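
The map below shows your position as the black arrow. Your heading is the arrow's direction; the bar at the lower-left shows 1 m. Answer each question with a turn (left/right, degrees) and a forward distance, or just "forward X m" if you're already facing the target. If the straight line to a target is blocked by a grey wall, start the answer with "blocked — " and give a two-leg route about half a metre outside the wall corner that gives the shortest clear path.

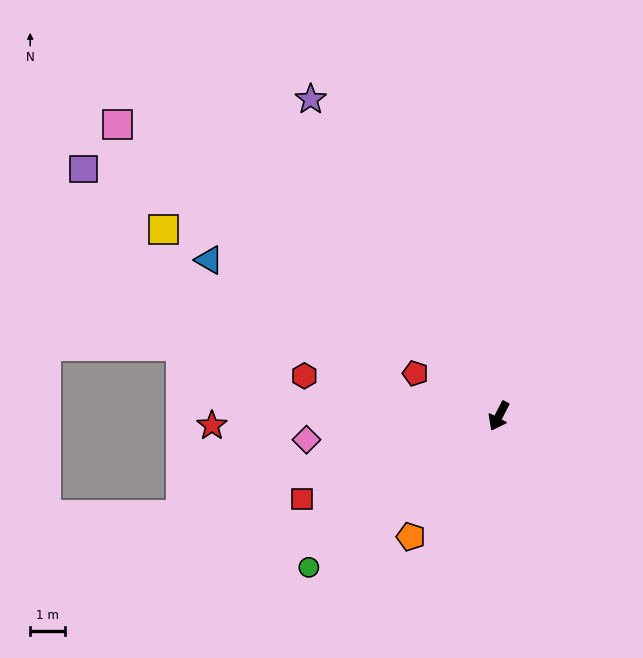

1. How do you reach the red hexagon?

turn right 74°, forward 5.8 m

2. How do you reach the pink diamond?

turn right 56°, forward 5.6 m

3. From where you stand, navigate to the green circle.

turn right 24°, forward 7.1 m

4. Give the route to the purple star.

turn right 122°, forward 10.7 m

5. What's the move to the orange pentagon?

turn right 9°, forward 4.3 m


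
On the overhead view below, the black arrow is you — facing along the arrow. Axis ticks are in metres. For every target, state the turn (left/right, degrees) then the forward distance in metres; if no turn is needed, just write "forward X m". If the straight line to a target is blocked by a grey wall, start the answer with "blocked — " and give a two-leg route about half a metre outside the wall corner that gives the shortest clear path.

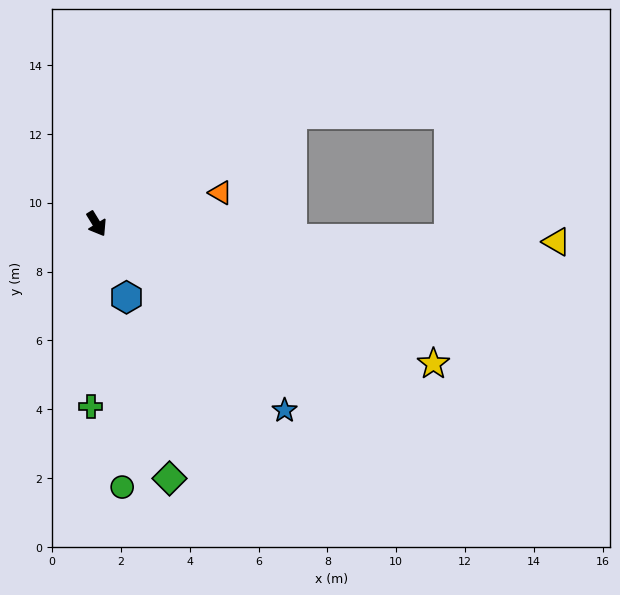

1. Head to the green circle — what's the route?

turn right 26°, forward 7.7 m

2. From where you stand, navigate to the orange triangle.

turn left 73°, forward 3.7 m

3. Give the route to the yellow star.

turn left 36°, forward 10.6 m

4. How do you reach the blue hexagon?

turn right 9°, forward 2.3 m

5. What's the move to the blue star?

turn left 14°, forward 7.7 m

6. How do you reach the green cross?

turn right 33°, forward 5.3 m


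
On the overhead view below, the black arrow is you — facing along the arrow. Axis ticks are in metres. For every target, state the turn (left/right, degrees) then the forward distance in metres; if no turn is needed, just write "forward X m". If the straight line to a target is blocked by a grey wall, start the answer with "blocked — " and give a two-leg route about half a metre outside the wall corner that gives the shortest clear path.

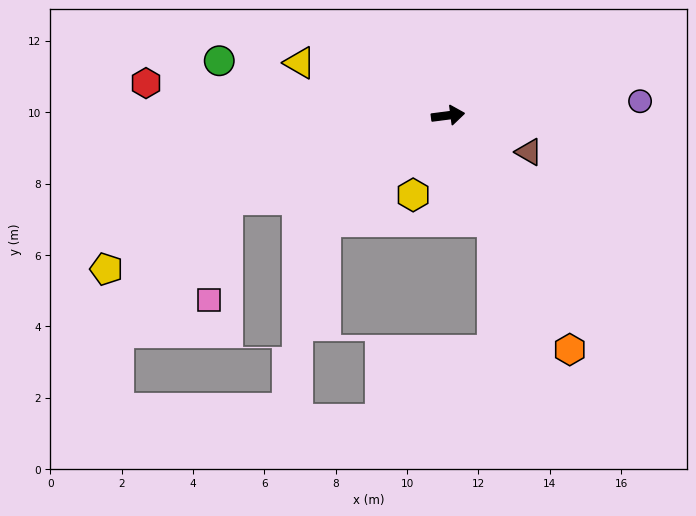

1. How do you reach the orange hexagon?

turn right 70°, forward 7.4 m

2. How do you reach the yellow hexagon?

turn right 121°, forward 2.4 m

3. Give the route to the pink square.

blocked — turn right 166°, forward 6.6 m, then turn left 58°, forward 2.9 m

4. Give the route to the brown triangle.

turn right 32°, forward 2.5 m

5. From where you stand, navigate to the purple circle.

turn right 3°, forward 5.4 m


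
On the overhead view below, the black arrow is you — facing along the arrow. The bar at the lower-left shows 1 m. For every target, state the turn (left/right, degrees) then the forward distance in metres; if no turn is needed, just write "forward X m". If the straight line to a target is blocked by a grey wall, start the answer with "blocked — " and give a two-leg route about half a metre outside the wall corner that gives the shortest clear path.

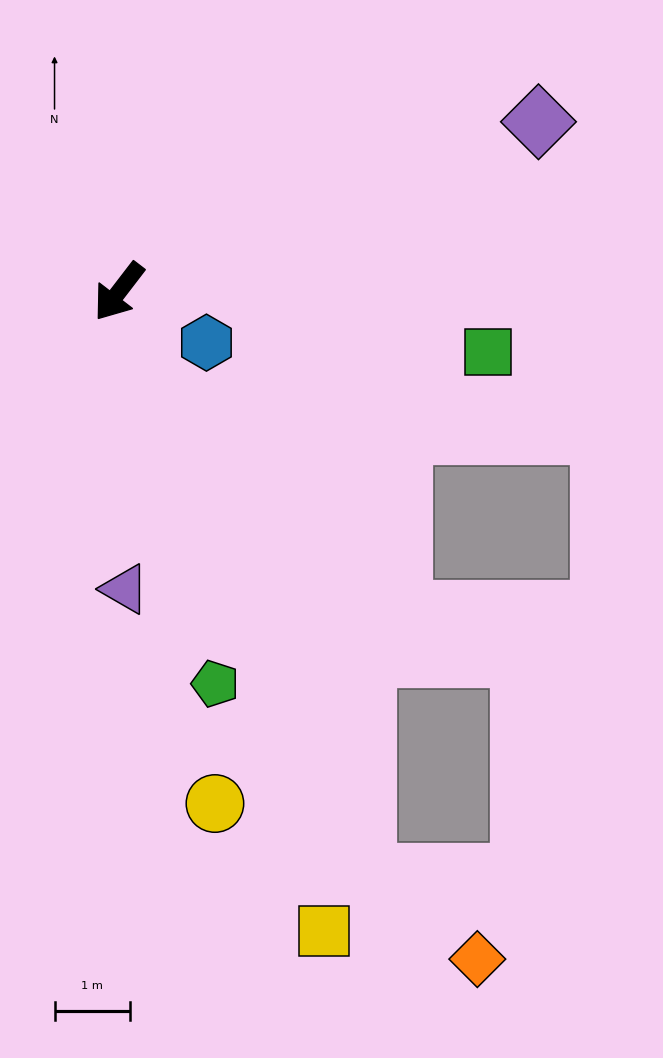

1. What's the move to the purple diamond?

turn left 150°, forward 6.0 m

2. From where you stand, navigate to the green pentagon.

turn left 51°, forward 5.3 m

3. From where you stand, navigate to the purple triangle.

turn left 39°, forward 3.9 m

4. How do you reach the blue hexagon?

turn left 97°, forward 1.3 m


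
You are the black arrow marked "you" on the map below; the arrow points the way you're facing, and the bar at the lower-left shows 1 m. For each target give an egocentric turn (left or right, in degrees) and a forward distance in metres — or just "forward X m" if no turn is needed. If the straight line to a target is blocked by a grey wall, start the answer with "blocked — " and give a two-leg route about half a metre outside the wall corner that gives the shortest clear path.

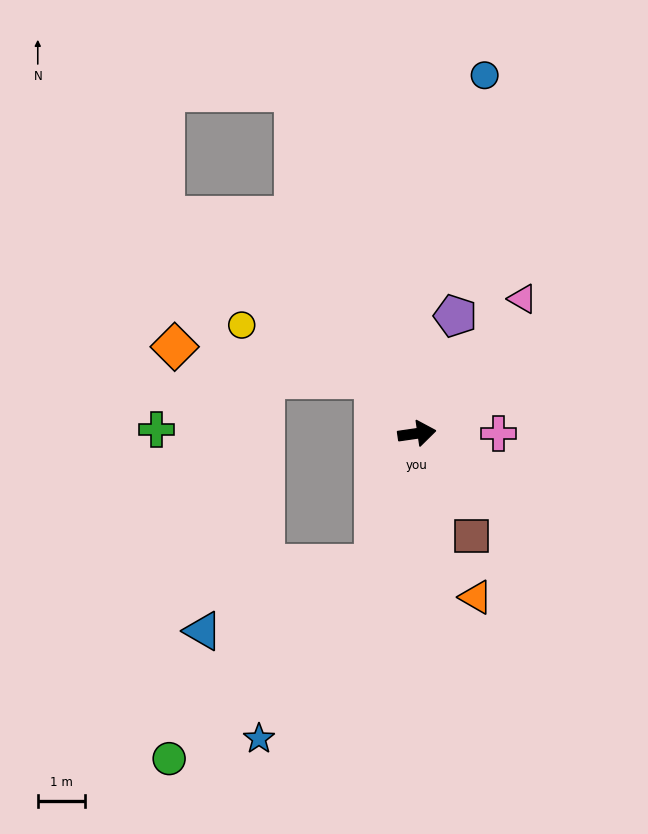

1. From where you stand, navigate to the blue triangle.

blocked — turn right 116°, forward 2.9 m, then turn right 51°, forward 3.9 m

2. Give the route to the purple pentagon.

turn left 64°, forward 2.6 m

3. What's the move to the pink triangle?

turn left 44°, forward 3.6 m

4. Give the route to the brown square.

turn right 70°, forward 2.5 m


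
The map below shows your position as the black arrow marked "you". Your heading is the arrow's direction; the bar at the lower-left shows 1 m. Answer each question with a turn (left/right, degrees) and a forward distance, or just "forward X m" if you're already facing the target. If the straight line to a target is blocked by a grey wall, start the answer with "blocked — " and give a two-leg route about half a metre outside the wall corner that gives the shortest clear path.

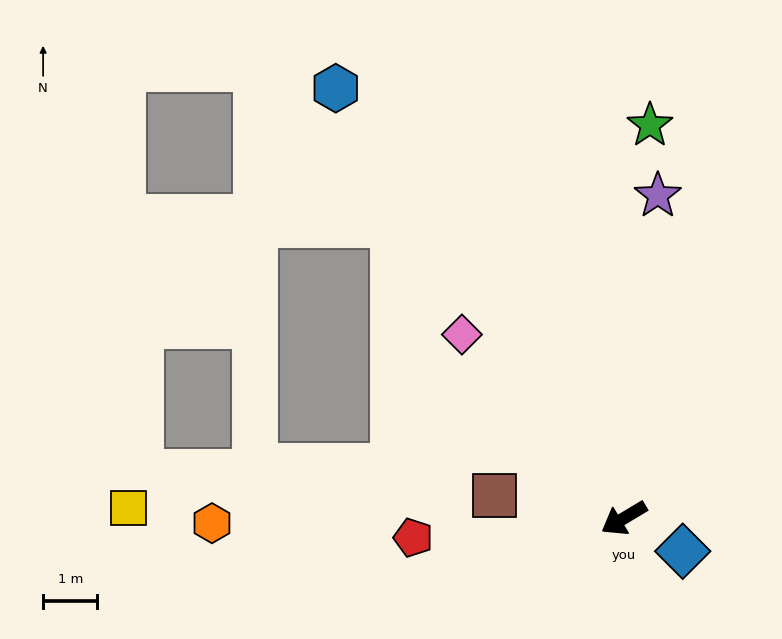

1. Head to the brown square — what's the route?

turn right 41°, forward 2.4 m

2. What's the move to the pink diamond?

turn right 80°, forward 4.5 m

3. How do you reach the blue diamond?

turn left 120°, forward 1.2 m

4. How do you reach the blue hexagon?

turn right 87°, forward 9.5 m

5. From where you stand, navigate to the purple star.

turn right 127°, forward 6.0 m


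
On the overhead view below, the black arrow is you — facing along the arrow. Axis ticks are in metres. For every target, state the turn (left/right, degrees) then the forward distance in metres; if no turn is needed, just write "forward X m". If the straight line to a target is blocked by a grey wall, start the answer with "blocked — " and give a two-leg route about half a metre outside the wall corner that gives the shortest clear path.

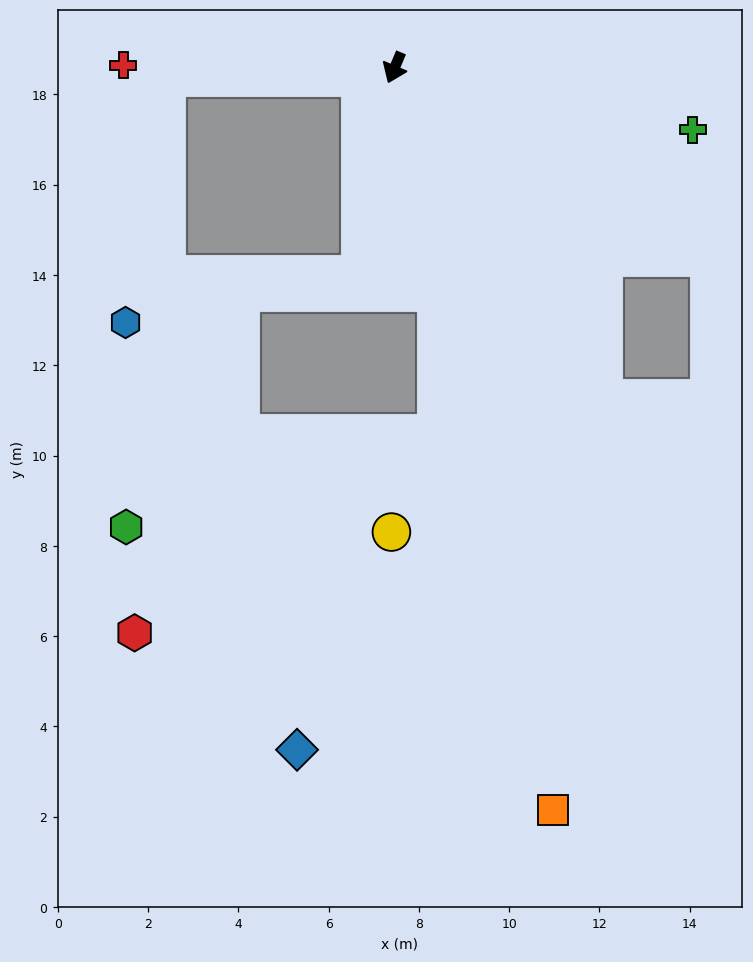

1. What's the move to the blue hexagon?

blocked — turn right 65°, forward 5.1 m, then turn left 78°, forward 5.5 m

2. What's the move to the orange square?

turn left 35°, forward 16.8 m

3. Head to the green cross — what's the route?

turn left 101°, forward 6.7 m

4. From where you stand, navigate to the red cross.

turn right 68°, forward 6.0 m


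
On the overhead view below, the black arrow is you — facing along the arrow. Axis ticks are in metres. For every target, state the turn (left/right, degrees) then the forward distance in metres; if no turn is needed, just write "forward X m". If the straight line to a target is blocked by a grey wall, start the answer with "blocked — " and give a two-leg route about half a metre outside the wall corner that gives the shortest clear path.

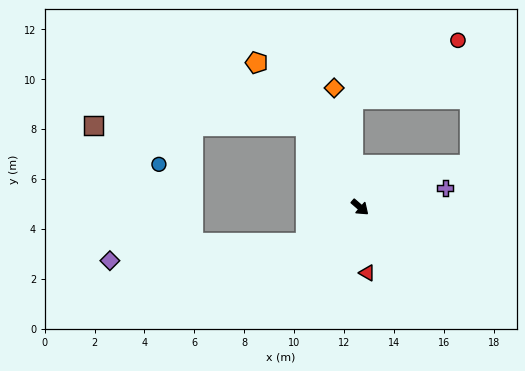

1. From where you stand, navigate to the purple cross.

turn left 54°, forward 3.5 m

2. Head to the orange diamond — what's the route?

turn left 143°, forward 4.9 m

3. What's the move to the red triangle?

turn right 43°, forward 2.6 m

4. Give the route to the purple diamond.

blocked — turn right 105°, forward 2.6 m, then turn right 29°, forward 7.9 m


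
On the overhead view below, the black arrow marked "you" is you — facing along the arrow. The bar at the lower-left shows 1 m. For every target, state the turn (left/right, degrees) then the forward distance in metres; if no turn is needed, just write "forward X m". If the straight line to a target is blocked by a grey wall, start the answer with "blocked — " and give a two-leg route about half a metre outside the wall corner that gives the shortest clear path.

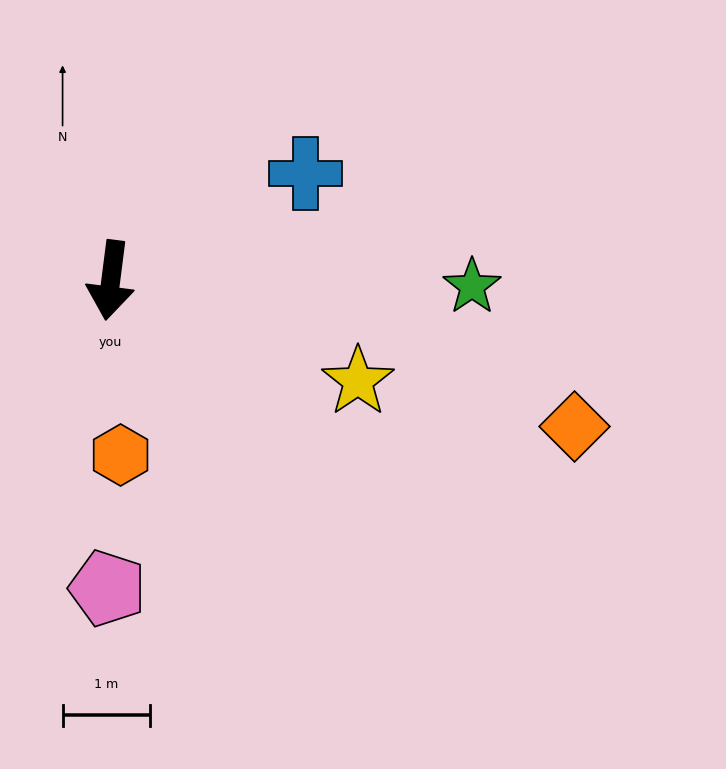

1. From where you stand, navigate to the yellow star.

turn left 75°, forward 3.1 m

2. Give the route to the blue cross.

turn left 126°, forward 2.5 m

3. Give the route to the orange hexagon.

turn left 10°, forward 2.0 m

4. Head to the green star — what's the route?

turn left 96°, forward 4.1 m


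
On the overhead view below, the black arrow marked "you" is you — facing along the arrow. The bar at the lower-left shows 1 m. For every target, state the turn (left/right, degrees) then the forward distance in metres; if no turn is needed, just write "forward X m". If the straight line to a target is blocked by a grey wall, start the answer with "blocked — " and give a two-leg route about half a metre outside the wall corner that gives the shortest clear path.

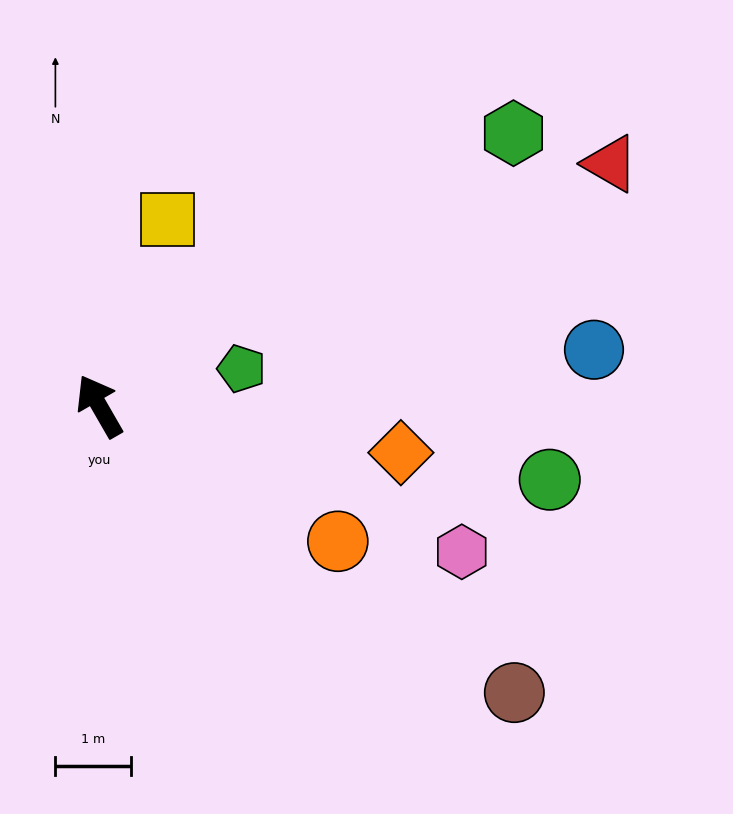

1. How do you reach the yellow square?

turn right 50°, forward 2.6 m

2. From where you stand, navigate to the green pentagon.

turn right 105°, forward 1.9 m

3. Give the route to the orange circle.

turn right 150°, forward 3.6 m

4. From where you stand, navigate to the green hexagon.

turn right 87°, forward 6.6 m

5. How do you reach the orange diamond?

turn right 129°, forward 4.0 m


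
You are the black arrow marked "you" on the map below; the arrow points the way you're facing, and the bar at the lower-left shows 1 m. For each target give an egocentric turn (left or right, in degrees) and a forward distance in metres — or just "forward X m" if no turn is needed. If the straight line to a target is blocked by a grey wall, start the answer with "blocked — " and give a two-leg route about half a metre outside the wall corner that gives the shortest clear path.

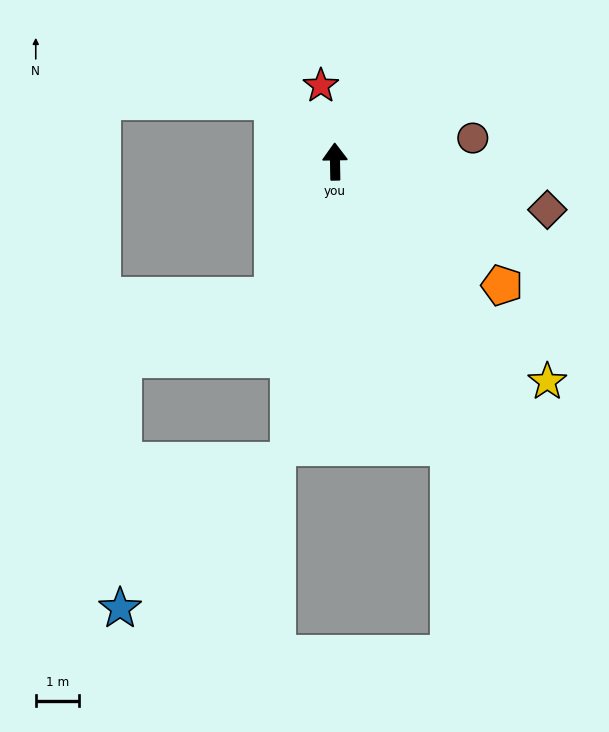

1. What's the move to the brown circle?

turn right 81°, forward 3.2 m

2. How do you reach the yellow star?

turn right 137°, forward 7.0 m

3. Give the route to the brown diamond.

turn right 104°, forward 5.0 m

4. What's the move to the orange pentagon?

turn right 128°, forward 4.8 m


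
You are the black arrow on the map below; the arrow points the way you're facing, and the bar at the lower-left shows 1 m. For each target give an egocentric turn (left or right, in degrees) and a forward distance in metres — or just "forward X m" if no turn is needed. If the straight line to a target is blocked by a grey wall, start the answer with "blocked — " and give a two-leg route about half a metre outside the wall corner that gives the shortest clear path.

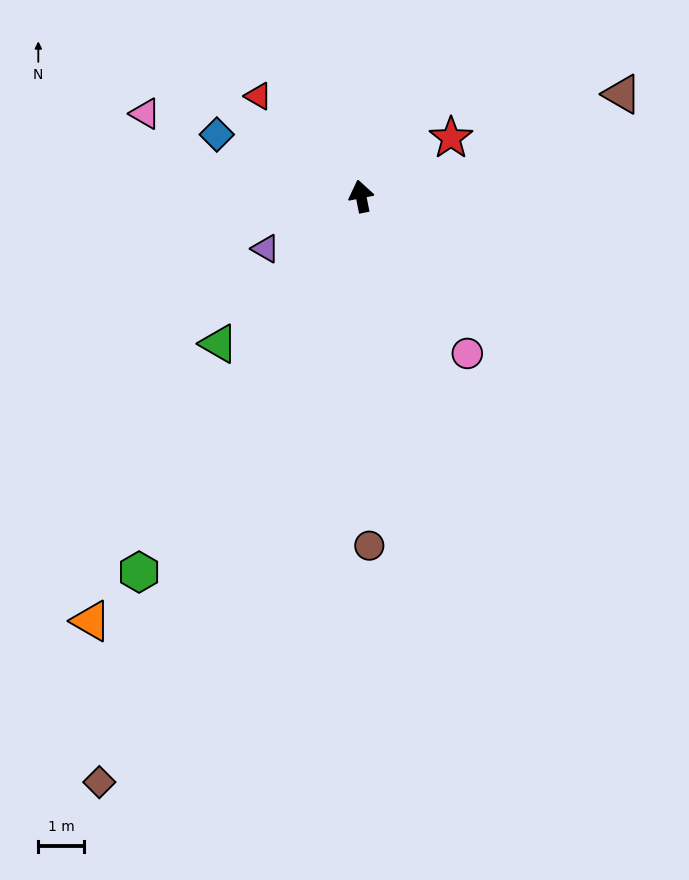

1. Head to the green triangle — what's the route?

turn left 125°, forward 4.5 m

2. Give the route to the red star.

turn right 68°, forward 2.4 m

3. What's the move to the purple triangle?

turn left 108°, forward 2.4 m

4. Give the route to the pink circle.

turn right 157°, forward 4.2 m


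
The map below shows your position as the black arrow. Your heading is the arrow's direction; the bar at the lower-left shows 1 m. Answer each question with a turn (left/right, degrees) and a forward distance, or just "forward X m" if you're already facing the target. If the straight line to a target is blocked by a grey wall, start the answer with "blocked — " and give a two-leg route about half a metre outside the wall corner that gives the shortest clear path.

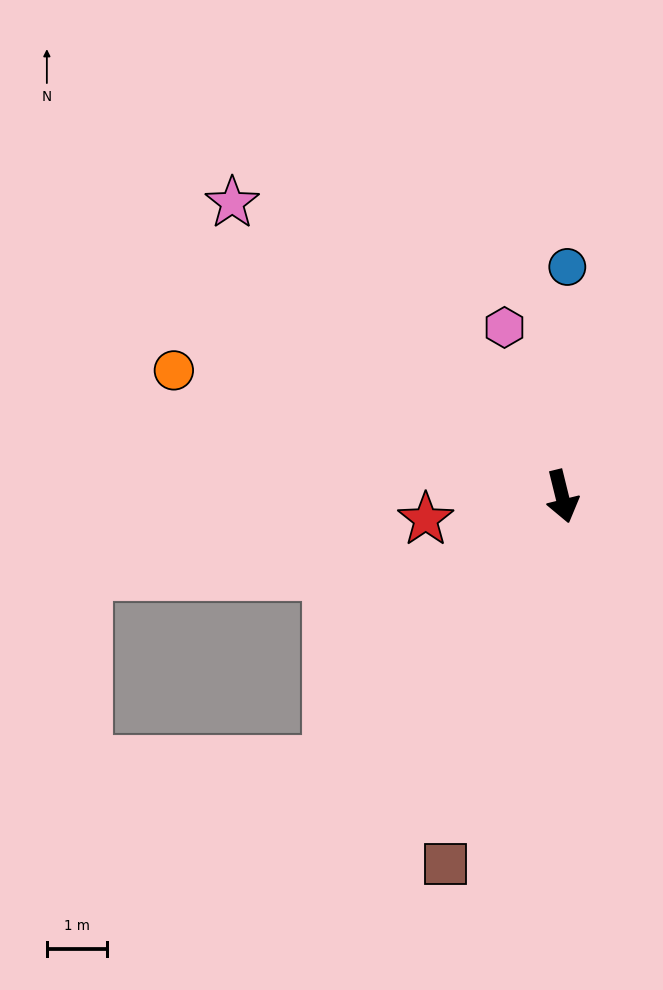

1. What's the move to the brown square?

turn right 31°, forward 6.4 m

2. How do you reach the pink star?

turn right 146°, forward 7.4 m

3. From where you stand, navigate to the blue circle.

turn left 165°, forward 3.8 m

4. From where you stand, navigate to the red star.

turn right 94°, forward 2.3 m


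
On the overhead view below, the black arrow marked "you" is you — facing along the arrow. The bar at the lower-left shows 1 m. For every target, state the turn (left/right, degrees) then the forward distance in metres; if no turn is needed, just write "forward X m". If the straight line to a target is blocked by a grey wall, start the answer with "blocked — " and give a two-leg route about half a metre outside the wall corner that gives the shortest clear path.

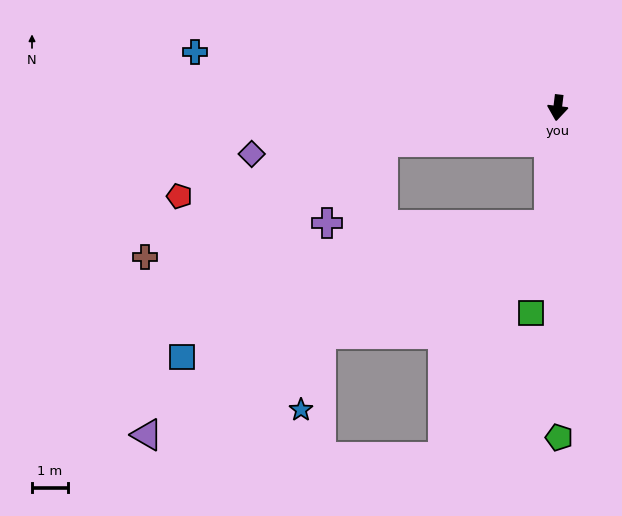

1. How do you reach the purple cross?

blocked — turn right 72°, forward 4.9 m, then turn left 44°, forward 2.7 m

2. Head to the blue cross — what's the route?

turn right 92°, forward 10.2 m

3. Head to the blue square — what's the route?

blocked — turn left 3°, forward 3.3 m, then turn right 66°, forward 10.8 m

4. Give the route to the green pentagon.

turn left 7°, forward 9.2 m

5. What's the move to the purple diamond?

turn right 75°, forward 8.6 m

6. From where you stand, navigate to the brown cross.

blocked — turn right 72°, forward 4.9 m, then turn left 15°, forward 7.3 m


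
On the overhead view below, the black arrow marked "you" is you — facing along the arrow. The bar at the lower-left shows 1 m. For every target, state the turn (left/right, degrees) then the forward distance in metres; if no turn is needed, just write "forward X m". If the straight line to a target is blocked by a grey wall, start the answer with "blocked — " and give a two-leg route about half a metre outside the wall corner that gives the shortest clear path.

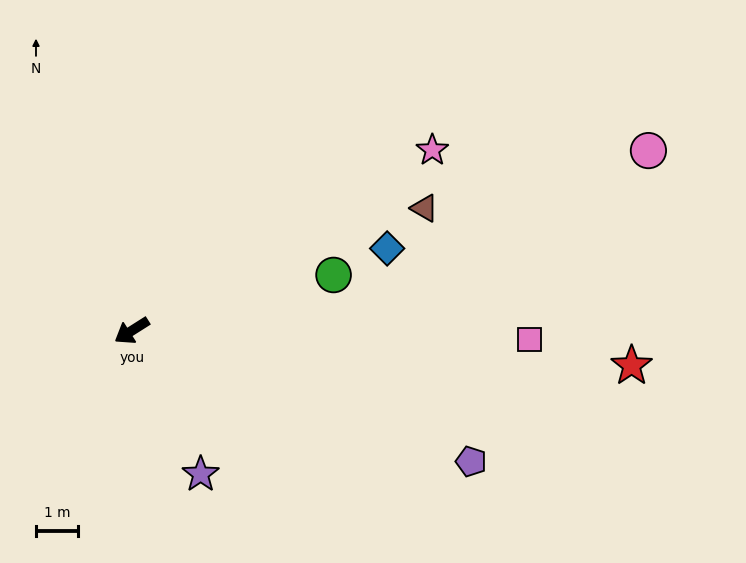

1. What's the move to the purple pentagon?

turn left 127°, forward 8.7 m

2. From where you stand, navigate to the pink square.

turn left 146°, forward 9.5 m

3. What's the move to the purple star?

turn left 83°, forward 3.8 m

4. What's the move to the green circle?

turn left 163°, forward 5.0 m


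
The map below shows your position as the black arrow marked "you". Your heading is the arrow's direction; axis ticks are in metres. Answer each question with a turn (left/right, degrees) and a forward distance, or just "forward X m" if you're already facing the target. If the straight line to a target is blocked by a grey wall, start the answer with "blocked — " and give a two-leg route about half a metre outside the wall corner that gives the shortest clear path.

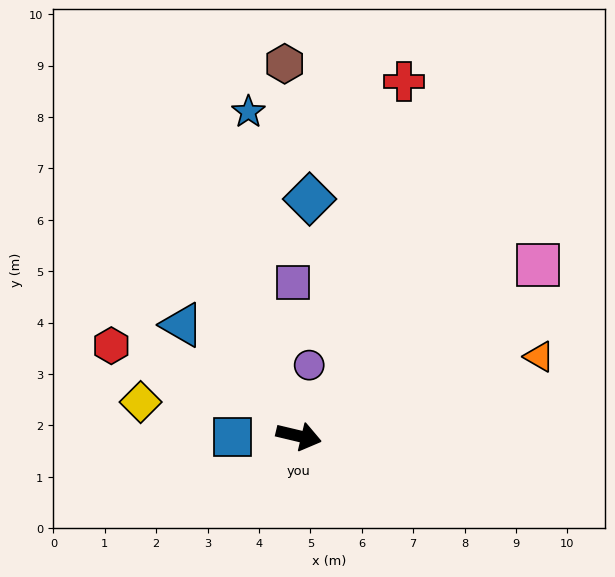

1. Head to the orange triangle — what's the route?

turn left 32°, forward 4.9 m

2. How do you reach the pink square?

turn left 49°, forward 5.7 m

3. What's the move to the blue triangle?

turn left 150°, forward 3.1 m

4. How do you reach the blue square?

turn right 166°, forward 1.3 m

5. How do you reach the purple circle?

turn left 95°, forward 1.4 m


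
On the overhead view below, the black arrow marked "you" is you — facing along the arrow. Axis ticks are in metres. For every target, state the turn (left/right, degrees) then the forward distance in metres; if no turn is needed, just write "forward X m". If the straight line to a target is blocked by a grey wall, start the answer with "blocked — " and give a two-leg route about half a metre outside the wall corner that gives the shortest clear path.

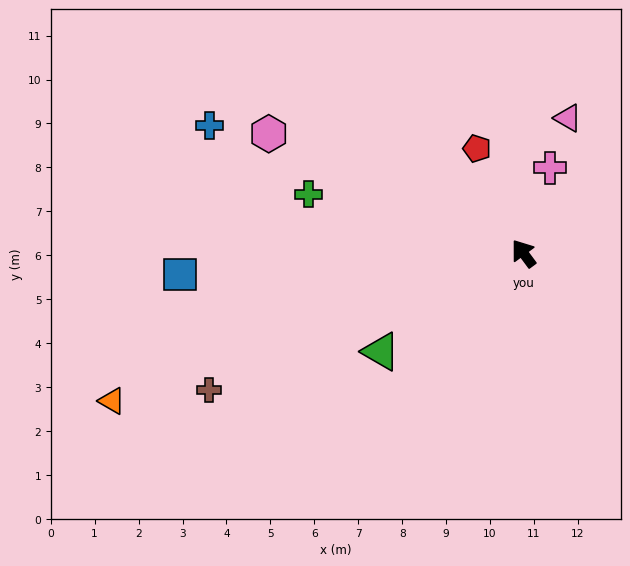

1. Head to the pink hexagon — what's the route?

turn left 28°, forward 6.4 m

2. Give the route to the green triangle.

turn left 88°, forward 3.9 m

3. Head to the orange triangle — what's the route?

turn left 73°, forward 10.0 m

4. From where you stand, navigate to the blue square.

turn left 57°, forward 7.8 m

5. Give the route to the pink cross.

turn right 54°, forward 2.0 m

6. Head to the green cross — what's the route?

turn left 38°, forward 5.1 m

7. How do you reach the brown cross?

turn left 77°, forward 7.8 m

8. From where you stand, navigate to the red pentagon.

turn right 13°, forward 2.6 m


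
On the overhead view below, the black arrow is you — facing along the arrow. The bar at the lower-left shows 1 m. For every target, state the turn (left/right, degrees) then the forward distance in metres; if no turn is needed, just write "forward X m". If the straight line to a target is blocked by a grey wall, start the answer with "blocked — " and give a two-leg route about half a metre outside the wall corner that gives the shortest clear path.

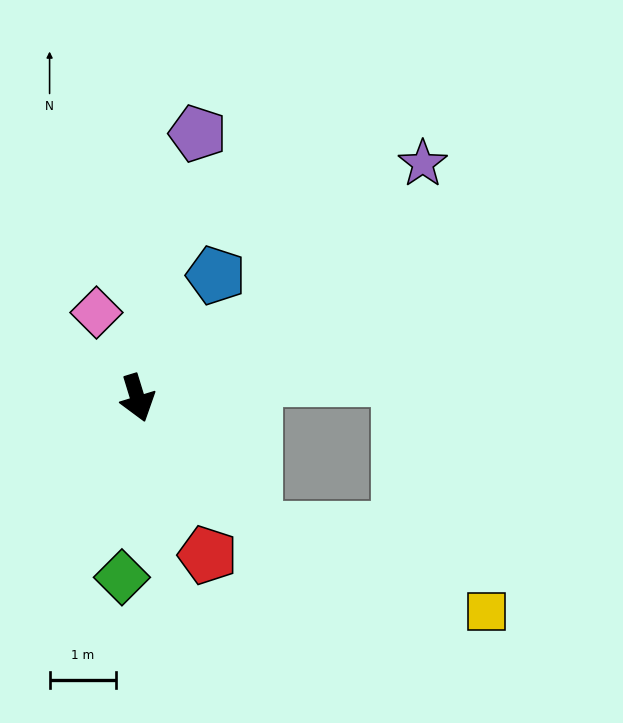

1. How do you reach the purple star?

turn left 112°, forward 5.5 m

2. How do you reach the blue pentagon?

turn left 130°, forward 2.2 m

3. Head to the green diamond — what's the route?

turn right 22°, forward 2.7 m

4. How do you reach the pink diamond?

turn right 171°, forward 1.4 m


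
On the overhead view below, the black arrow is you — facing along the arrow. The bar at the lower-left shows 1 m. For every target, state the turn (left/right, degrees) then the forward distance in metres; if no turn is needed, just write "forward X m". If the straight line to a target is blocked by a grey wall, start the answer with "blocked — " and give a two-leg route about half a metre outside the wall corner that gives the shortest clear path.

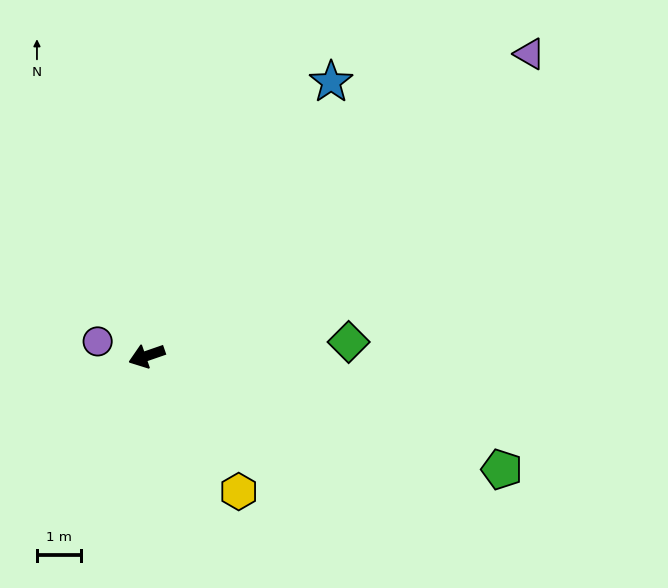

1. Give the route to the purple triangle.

turn right 161°, forward 11.2 m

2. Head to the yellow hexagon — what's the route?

turn left 105°, forward 3.8 m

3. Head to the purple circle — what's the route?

turn right 36°, forward 1.2 m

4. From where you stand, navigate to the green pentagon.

turn left 143°, forward 8.6 m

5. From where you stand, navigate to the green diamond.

turn left 165°, forward 4.6 m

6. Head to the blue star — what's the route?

turn right 143°, forward 7.6 m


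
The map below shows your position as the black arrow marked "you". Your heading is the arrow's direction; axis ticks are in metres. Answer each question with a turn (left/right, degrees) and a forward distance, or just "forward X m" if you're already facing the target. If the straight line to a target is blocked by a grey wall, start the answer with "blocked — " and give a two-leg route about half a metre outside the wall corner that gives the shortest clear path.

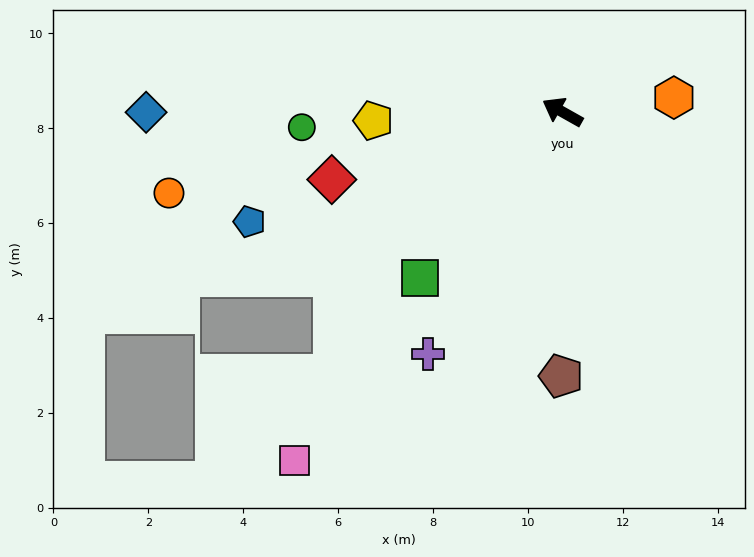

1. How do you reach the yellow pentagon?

turn left 32°, forward 4.0 m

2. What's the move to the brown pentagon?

turn left 119°, forward 5.6 m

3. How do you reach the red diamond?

turn left 46°, forward 5.1 m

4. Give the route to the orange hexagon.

turn right 143°, forward 2.4 m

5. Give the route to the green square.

turn left 79°, forward 4.6 m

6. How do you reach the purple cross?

turn left 90°, forward 5.8 m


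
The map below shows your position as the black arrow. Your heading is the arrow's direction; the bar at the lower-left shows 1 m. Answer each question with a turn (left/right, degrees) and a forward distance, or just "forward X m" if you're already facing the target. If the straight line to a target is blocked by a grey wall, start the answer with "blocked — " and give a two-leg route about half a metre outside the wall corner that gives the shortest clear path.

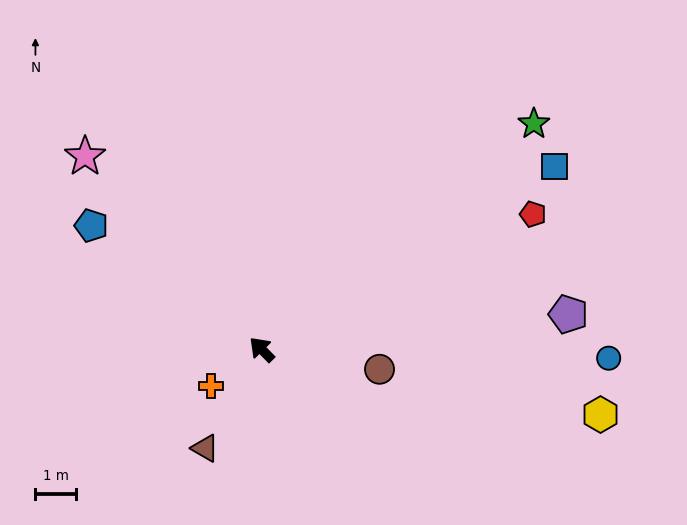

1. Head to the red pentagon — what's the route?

turn right 108°, forward 7.4 m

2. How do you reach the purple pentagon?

turn right 128°, forward 7.5 m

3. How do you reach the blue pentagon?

turn left 9°, forward 5.1 m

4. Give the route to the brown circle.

turn right 144°, forward 2.9 m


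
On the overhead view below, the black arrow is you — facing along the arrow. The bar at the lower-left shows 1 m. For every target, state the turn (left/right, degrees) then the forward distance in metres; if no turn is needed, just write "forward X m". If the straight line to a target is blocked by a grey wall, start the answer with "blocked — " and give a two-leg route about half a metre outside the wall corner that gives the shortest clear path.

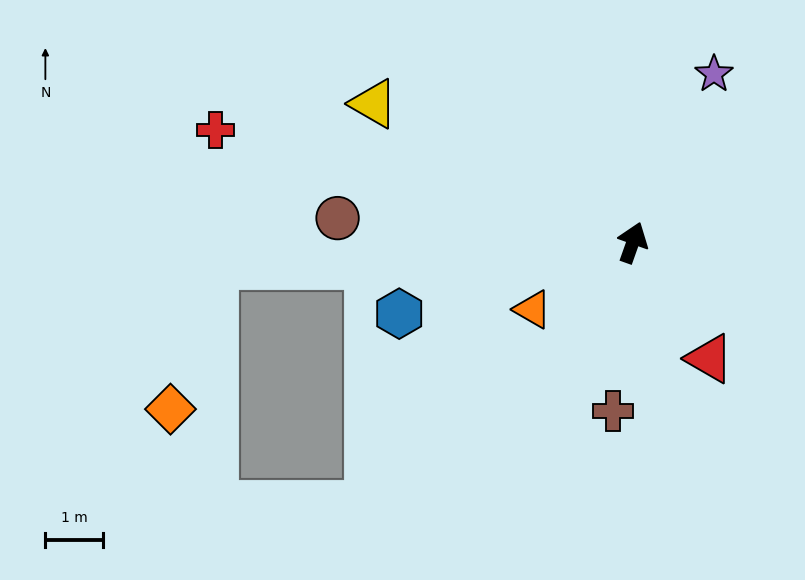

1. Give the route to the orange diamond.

blocked — turn left 113°, forward 7.3 m, then turn left 70°, forward 2.6 m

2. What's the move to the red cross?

turn left 94°, forward 7.6 m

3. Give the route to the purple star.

turn right 6°, forward 3.3 m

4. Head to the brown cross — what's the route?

turn right 167°, forward 3.0 m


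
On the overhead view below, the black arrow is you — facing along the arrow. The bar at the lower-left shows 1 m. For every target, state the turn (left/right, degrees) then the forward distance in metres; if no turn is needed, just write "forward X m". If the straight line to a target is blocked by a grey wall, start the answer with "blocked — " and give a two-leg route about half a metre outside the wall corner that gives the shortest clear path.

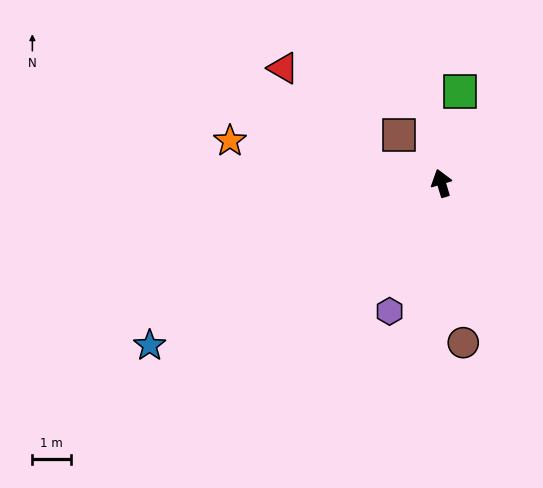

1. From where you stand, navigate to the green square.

turn right 28°, forward 2.4 m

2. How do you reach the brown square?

turn left 25°, forward 1.7 m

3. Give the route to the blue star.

turn left 102°, forward 8.7 m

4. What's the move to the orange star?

turn left 62°, forward 5.6 m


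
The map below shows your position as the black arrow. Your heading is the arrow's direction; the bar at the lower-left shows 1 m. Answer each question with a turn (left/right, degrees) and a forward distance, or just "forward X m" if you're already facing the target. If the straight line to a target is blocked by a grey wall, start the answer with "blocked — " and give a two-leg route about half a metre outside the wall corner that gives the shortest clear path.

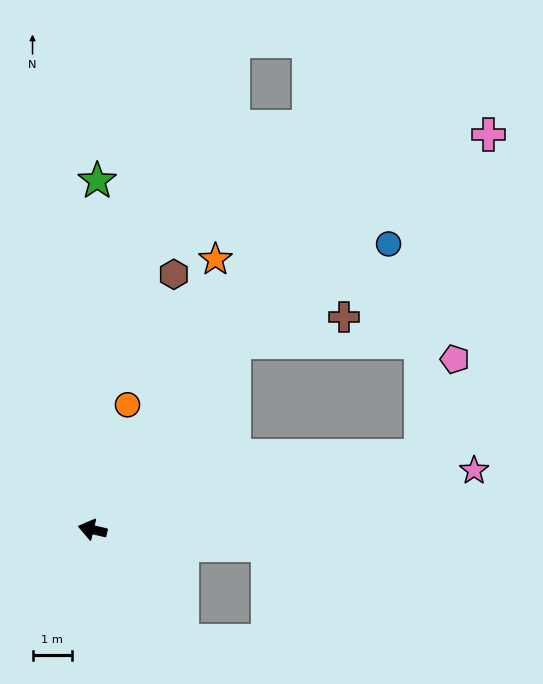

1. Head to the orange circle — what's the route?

turn right 92°, forward 3.3 m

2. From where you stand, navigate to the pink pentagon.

blocked — turn right 154°, forward 8.6 m, then turn left 58°, forward 2.6 m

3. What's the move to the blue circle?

blocked — turn right 114°, forward 6.0 m, then turn right 20°, forward 4.7 m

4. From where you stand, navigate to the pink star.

turn right 158°, forward 9.9 m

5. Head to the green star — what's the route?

turn right 77°, forward 8.9 m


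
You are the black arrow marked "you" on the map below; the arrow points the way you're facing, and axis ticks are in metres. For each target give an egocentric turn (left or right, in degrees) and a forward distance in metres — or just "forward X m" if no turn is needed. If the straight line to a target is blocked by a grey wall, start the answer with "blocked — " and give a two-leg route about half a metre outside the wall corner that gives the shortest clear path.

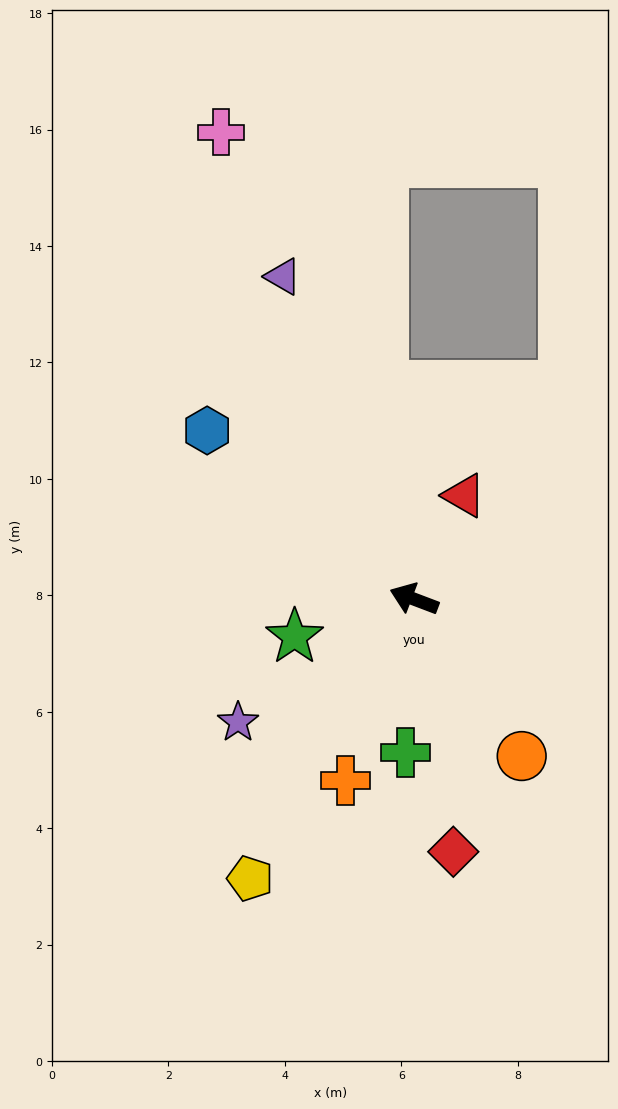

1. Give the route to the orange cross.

turn left 90°, forward 3.3 m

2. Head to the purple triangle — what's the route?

turn right 47°, forward 6.0 m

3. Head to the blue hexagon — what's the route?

turn right 18°, forward 4.6 m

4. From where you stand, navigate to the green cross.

turn left 108°, forward 2.6 m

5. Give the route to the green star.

turn left 38°, forward 2.2 m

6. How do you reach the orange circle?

turn left 145°, forward 3.3 m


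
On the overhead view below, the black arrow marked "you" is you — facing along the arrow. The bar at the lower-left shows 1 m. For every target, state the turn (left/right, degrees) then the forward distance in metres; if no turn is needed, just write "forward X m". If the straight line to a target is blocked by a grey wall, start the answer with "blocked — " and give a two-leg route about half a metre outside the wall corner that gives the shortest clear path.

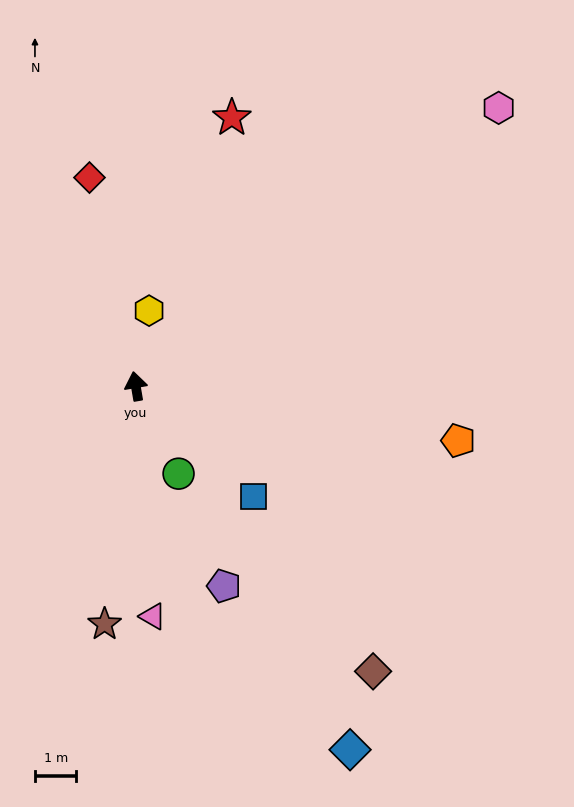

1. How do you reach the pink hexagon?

turn right 62°, forward 11.0 m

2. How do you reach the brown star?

turn left 163°, forward 5.8 m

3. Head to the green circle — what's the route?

turn right 164°, forward 2.4 m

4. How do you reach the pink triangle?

turn left 175°, forward 5.6 m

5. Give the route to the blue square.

turn right 143°, forward 3.9 m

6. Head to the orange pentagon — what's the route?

turn right 109°, forward 7.9 m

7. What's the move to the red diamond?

turn left 3°, forward 5.2 m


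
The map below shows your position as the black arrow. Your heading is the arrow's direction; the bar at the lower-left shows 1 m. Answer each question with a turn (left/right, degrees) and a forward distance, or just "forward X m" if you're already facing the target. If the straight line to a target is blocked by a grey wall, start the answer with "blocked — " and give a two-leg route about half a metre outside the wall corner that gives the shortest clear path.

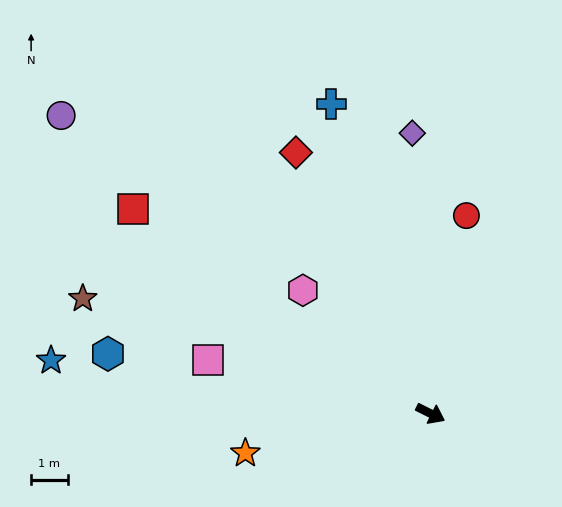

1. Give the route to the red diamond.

turn left 144°, forward 8.0 m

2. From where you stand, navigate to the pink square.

turn right 167°, forward 6.3 m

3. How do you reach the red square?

turn left 172°, forward 9.9 m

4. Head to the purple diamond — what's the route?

turn left 120°, forward 7.7 m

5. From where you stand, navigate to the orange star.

turn right 141°, forward 5.2 m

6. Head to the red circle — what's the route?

turn left 106°, forward 5.5 m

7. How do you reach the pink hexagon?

turn left 163°, forward 4.9 m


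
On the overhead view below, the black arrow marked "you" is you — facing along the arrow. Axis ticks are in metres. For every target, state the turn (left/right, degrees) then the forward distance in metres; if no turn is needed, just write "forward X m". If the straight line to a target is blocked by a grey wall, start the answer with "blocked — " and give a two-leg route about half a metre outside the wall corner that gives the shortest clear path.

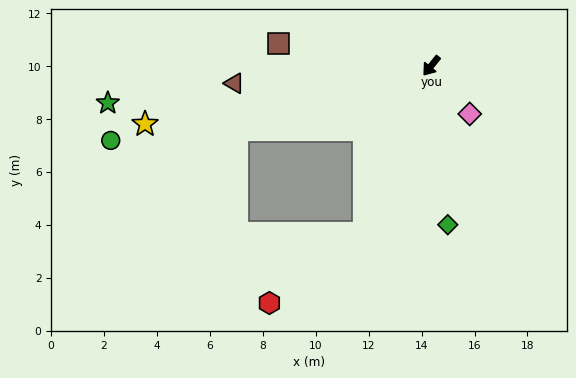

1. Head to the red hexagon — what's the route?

blocked — turn left 17°, forward 6.8 m, then turn right 32°, forward 4.5 m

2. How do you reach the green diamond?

turn left 45°, forward 6.0 m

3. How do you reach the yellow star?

turn right 40°, forward 11.0 m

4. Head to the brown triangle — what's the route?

turn right 46°, forward 7.5 m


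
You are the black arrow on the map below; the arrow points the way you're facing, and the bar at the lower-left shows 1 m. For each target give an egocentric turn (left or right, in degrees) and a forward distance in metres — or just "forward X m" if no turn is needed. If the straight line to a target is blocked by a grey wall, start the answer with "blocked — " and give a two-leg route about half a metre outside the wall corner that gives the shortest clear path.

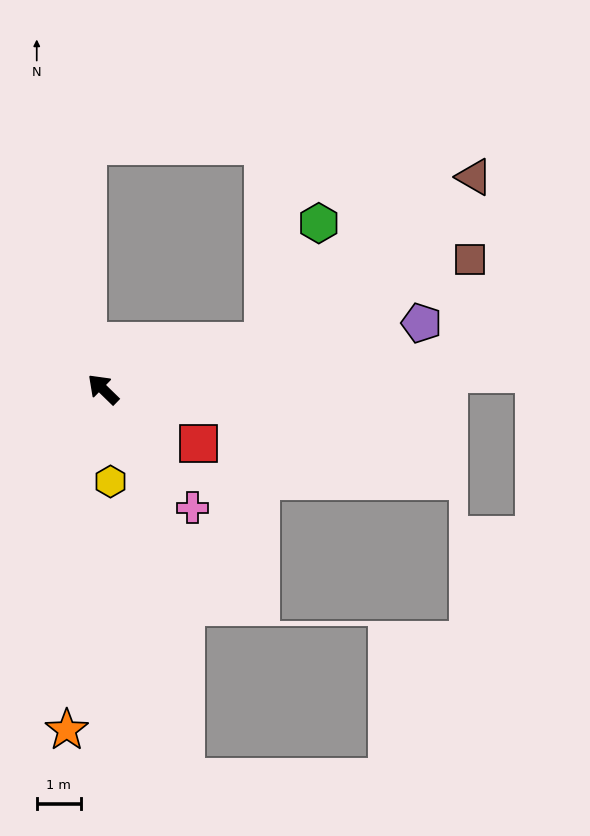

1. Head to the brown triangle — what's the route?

blocked — turn right 119°, forward 3.8 m, then turn left 21°, forward 6.0 m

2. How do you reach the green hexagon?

blocked — turn right 119°, forward 3.8 m, then turn left 48°, forward 2.9 m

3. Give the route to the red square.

turn right 165°, forward 2.5 m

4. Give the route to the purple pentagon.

turn right 124°, forward 7.4 m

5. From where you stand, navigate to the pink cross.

turn left 171°, forward 3.4 m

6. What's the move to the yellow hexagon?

turn left 139°, forward 2.1 m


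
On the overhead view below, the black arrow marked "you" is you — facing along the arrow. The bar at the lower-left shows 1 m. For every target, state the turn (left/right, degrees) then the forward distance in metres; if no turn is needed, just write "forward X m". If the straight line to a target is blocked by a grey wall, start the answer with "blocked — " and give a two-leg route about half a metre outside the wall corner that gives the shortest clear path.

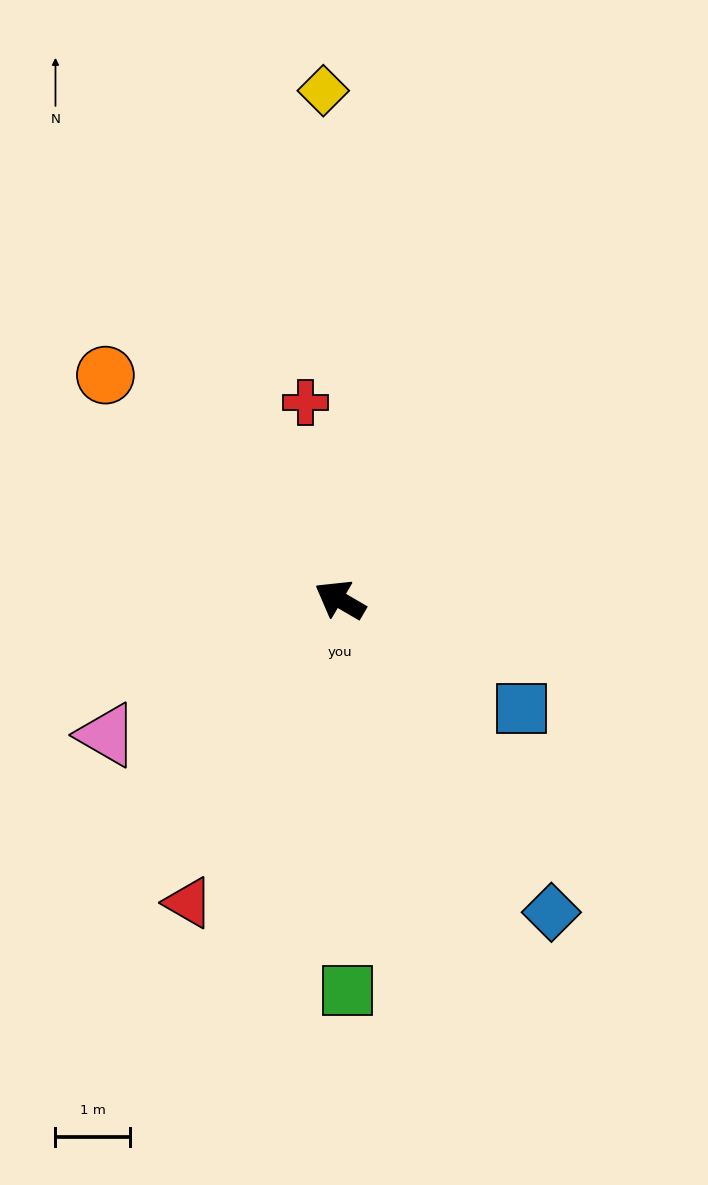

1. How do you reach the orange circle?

turn right 14°, forward 4.3 m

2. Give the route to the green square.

turn left 121°, forward 5.2 m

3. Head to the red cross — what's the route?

turn right 50°, forward 2.7 m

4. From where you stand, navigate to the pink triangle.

turn left 60°, forward 3.6 m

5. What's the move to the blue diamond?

turn left 154°, forward 5.1 m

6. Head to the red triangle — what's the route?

turn left 94°, forward 4.5 m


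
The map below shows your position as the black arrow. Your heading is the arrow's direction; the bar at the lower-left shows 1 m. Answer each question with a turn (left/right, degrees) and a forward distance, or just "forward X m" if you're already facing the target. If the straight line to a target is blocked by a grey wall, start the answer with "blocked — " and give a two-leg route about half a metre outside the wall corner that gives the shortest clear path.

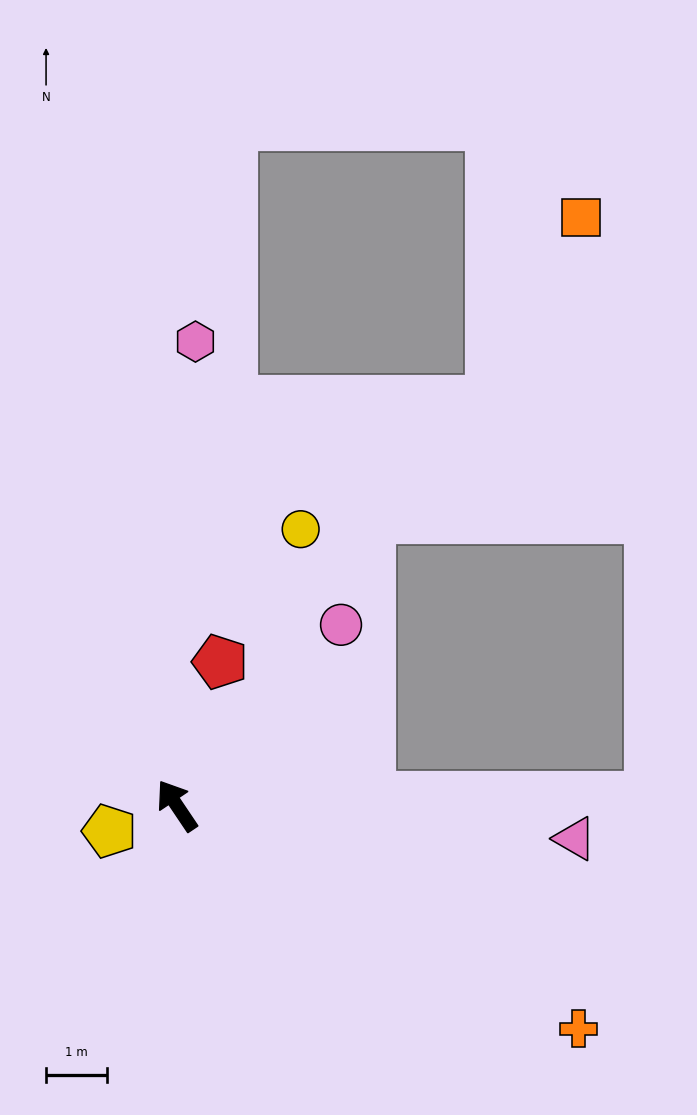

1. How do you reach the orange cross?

turn right 153°, forward 7.5 m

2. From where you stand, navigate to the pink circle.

turn right 76°, forward 4.0 m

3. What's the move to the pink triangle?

turn right 129°, forward 6.5 m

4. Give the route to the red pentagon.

turn right 51°, forward 2.5 m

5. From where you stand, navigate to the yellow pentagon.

turn left 77°, forward 1.2 m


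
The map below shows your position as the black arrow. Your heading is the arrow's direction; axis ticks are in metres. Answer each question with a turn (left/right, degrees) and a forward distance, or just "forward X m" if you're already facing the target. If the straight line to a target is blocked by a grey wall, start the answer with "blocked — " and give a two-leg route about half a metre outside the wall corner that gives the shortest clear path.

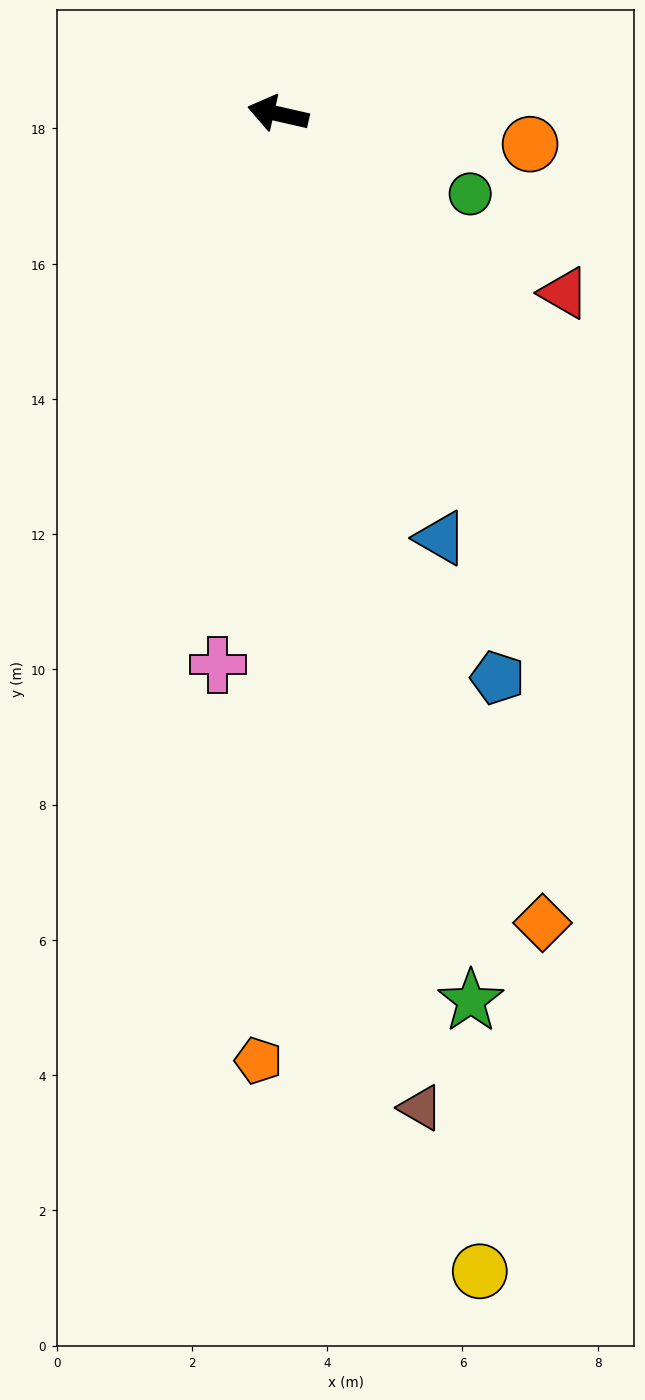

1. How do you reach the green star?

turn left 115°, forward 13.4 m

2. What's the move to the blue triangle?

turn left 124°, forward 6.7 m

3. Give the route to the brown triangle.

turn left 111°, forward 14.8 m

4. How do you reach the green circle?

turn left 170°, forward 3.1 m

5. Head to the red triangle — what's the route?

turn left 161°, forward 5.0 m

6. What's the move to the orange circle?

turn right 174°, forward 3.8 m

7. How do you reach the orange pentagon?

turn left 102°, forward 14.0 m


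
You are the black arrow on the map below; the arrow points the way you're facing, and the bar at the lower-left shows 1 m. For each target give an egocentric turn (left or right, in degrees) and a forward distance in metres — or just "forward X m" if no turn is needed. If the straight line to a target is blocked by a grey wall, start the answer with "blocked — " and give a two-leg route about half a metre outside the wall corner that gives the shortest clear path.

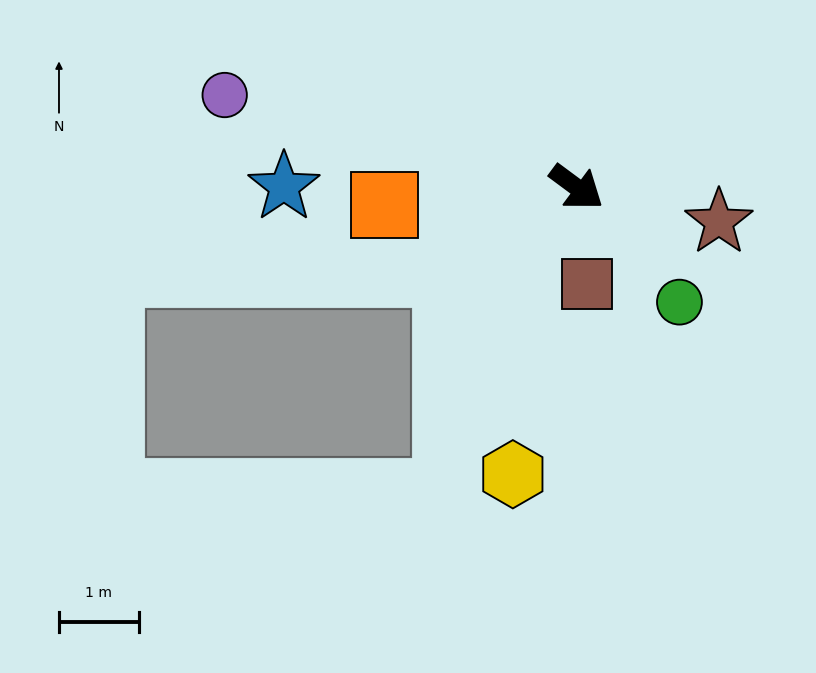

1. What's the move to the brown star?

turn left 23°, forward 1.8 m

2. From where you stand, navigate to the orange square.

turn right 138°, forward 2.4 m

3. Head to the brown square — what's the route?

turn right 47°, forward 1.2 m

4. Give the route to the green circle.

turn right 12°, forward 1.9 m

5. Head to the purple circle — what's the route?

turn right 158°, forward 4.6 m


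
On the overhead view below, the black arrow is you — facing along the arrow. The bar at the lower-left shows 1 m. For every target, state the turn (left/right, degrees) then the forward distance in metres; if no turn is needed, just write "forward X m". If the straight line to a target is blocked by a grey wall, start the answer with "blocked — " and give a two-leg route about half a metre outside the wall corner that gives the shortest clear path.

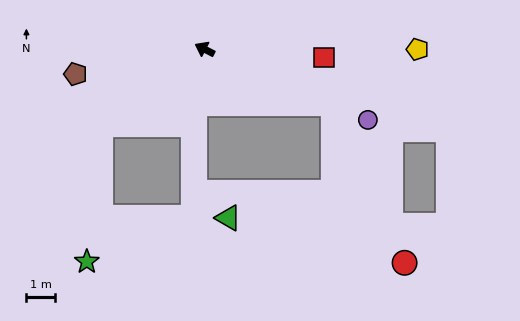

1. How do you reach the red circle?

blocked — turn right 176°, forward 4.8 m, then turn right 43°, forward 6.0 m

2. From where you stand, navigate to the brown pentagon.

turn left 38°, forward 4.6 m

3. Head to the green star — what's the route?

blocked — turn left 63°, forward 4.4 m, then turn left 48°, forward 4.8 m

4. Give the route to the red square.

turn right 157°, forward 4.1 m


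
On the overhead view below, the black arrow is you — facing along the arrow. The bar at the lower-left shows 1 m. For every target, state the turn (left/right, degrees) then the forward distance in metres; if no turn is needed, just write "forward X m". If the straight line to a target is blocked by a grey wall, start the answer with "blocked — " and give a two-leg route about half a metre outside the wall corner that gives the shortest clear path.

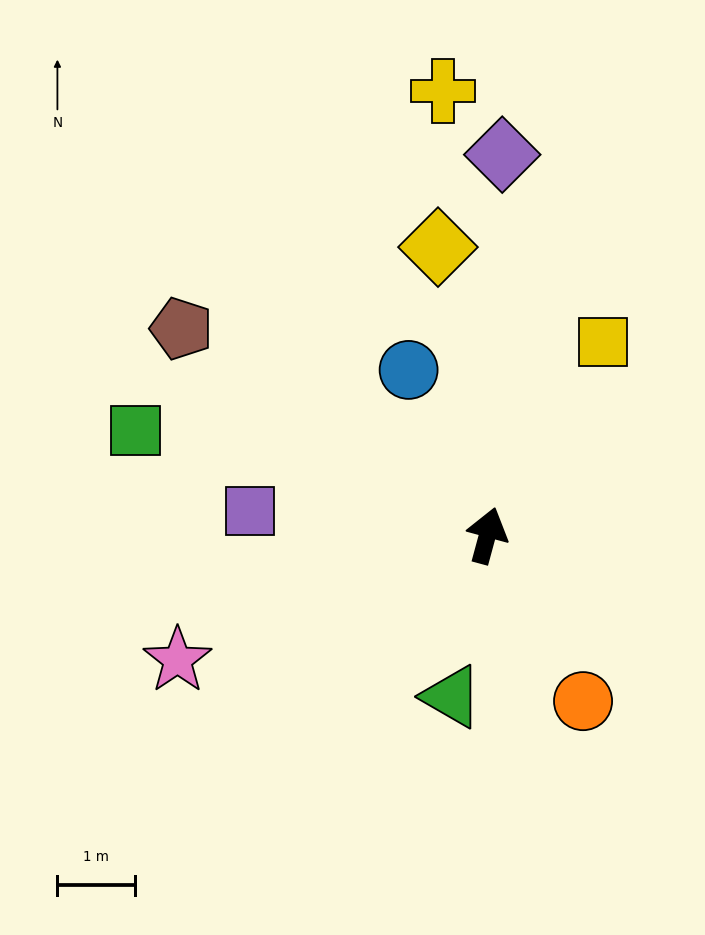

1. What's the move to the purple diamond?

turn left 13°, forward 4.9 m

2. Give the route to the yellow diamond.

turn left 25°, forward 3.8 m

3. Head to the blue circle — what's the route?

turn left 41°, forward 2.4 m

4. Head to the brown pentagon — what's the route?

turn left 71°, forward 4.8 m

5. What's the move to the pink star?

turn left 127°, forward 4.3 m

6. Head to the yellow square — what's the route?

turn right 16°, forward 2.9 m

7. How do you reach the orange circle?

turn right 135°, forward 2.5 m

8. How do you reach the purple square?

turn left 99°, forward 3.1 m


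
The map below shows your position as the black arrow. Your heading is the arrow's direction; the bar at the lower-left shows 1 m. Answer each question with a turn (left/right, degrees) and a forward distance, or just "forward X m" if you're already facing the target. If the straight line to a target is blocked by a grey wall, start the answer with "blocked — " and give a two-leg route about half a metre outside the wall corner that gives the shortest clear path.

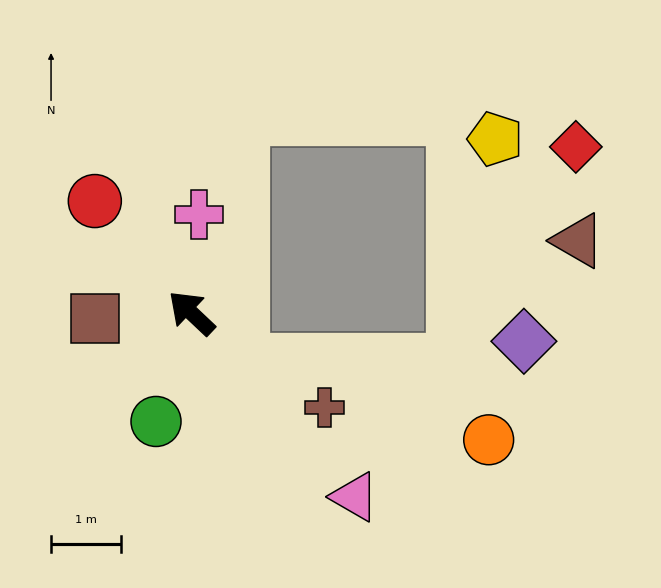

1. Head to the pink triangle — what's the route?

turn left 175°, forward 3.5 m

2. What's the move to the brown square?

turn left 47°, forward 1.4 m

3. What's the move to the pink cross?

turn right 51°, forward 1.4 m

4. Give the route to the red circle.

turn right 6°, forward 2.1 m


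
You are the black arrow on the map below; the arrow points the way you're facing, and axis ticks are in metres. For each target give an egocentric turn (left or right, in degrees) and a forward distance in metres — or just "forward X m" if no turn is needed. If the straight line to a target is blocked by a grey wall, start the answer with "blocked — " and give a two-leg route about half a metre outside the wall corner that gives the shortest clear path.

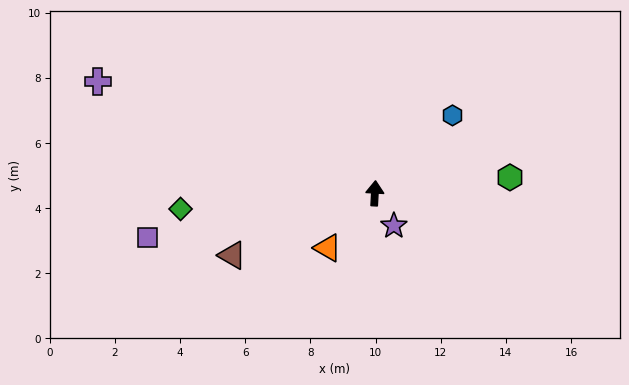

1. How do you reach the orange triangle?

turn left 142°, forward 2.2 m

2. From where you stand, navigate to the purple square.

turn left 104°, forward 7.1 m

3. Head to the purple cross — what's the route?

turn left 71°, forward 9.2 m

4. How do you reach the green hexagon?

turn right 80°, forward 4.2 m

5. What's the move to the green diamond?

turn left 98°, forward 6.0 m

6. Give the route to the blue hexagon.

turn right 42°, forward 3.4 m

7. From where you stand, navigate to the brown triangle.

turn left 117°, forward 4.8 m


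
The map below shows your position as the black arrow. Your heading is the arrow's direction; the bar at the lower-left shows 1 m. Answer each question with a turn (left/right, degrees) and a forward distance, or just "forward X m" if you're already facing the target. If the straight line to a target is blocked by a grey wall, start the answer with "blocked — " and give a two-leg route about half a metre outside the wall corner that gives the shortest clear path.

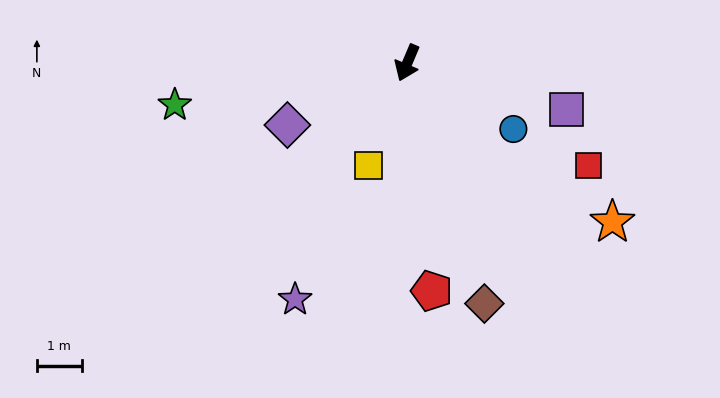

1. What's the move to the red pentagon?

turn left 29°, forward 5.1 m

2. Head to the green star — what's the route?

turn right 57°, forward 5.3 m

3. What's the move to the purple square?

turn left 96°, forward 3.7 m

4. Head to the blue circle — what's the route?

turn left 81°, forward 2.8 m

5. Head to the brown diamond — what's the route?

turn left 41°, forward 5.6 m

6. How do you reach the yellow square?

turn left 2°, forward 2.4 m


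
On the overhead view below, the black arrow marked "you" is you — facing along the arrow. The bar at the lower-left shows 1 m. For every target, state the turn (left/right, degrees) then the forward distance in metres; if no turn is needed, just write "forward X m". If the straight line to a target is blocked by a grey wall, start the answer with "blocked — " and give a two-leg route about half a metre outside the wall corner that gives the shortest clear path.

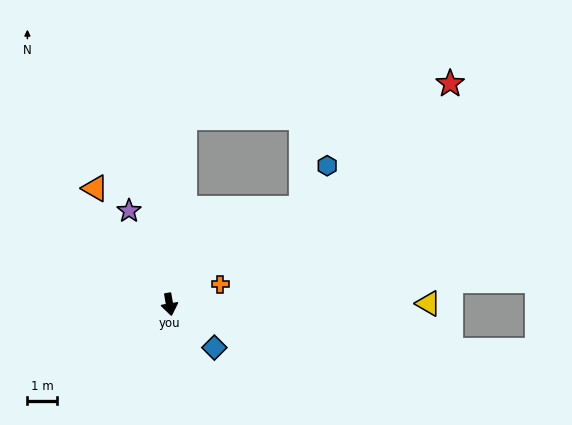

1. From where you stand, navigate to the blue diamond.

turn left 36°, forward 2.1 m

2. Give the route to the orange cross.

turn left 102°, forward 1.8 m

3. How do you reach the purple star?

turn right 166°, forward 3.4 m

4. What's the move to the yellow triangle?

turn left 81°, forward 8.6 m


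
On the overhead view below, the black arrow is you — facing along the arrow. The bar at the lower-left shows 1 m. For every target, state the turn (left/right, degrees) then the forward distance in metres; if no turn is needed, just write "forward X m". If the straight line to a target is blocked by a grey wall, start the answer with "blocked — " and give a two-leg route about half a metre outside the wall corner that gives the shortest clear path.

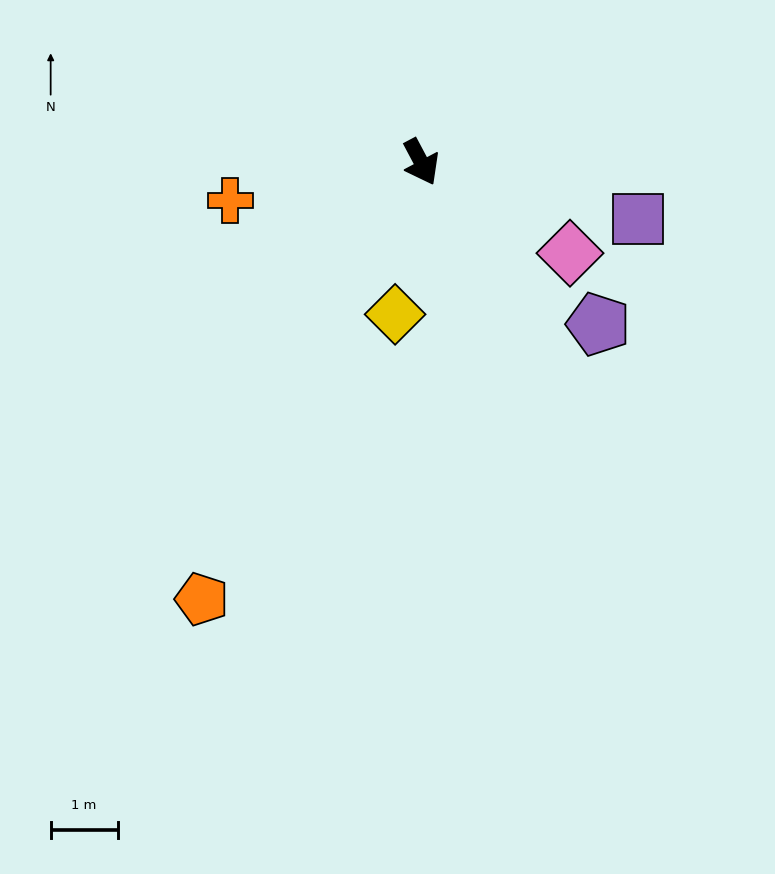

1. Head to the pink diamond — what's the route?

turn left 31°, forward 2.6 m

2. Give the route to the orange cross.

turn right 107°, forward 2.9 m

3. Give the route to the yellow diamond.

turn right 38°, forward 2.3 m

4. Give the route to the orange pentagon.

turn right 55°, forward 7.3 m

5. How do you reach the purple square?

turn left 47°, forward 3.4 m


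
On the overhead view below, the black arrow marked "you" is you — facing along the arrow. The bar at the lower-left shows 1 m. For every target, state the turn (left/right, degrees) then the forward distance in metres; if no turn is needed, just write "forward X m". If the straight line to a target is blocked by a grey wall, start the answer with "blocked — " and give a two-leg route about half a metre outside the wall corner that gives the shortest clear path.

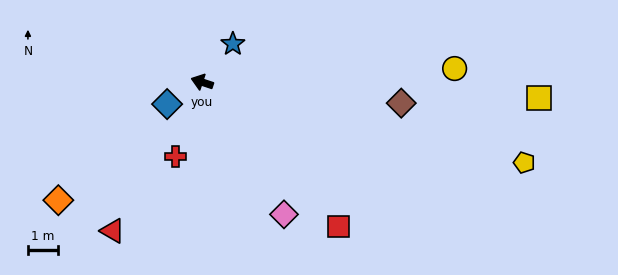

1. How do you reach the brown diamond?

turn right 168°, forward 6.6 m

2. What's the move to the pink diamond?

turn left 140°, forward 5.1 m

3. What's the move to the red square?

turn left 152°, forward 6.5 m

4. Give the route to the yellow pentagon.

turn right 176°, forward 10.9 m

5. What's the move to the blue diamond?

turn left 51°, forward 1.4 m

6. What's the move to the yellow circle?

turn right 159°, forward 8.3 m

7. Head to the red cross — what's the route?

turn left 89°, forward 2.6 m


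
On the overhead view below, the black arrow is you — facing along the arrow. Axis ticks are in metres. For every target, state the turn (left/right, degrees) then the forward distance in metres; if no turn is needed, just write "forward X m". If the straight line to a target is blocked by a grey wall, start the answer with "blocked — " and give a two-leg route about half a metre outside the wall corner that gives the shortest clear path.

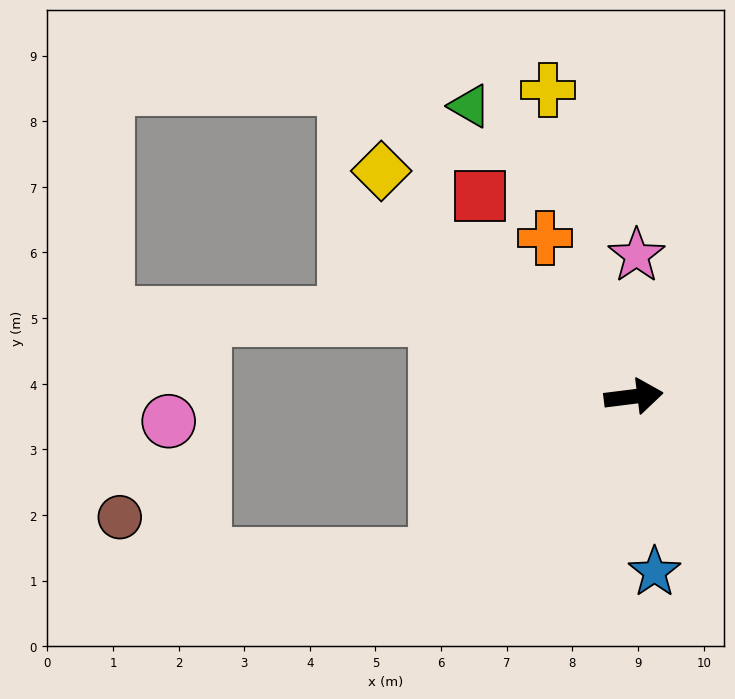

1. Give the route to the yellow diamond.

turn left 131°, forward 5.2 m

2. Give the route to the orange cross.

turn left 112°, forward 2.8 m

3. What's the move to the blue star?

turn right 90°, forward 2.7 m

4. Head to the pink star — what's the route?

turn left 82°, forward 2.2 m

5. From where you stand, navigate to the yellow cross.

turn left 98°, forward 4.9 m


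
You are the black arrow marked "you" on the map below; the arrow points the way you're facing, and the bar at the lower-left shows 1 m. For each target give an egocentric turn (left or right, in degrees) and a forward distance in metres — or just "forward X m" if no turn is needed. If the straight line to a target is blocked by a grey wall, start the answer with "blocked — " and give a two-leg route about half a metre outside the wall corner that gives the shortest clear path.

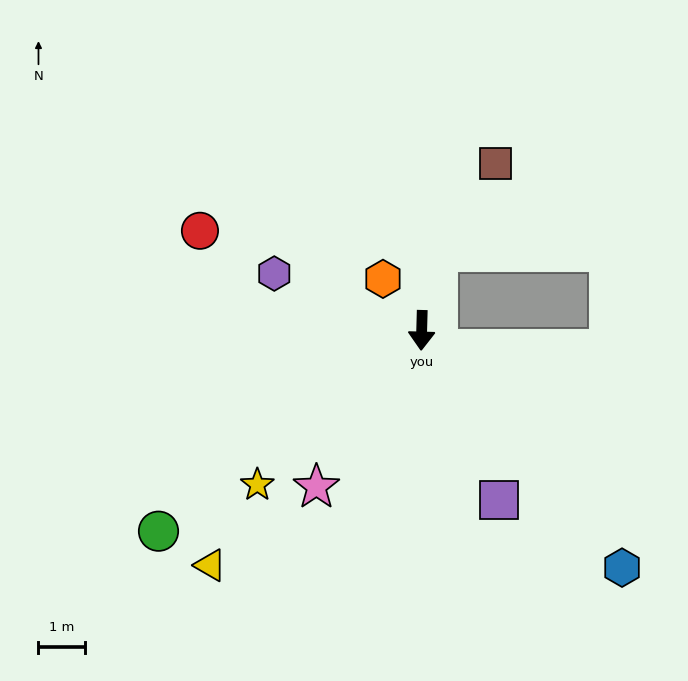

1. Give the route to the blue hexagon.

turn left 42°, forward 6.7 m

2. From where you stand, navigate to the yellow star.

turn right 45°, forward 4.8 m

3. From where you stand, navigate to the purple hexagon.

turn right 109°, forward 3.4 m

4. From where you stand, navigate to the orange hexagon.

turn right 141°, forward 1.4 m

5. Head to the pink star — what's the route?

turn right 32°, forward 4.0 m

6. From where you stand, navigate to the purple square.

turn left 26°, forward 4.0 m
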